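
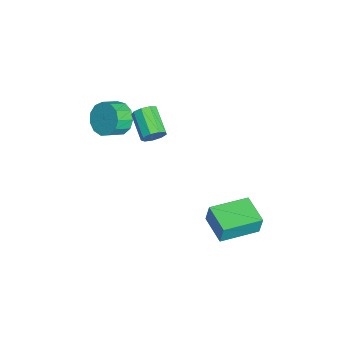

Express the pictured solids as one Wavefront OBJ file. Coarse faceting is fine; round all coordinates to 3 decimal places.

v -0.746 -0.115 1.527
v -0.55 0.139 2.081
v -1.898 -0.232 2.727
v -2.094 -0.485 2.173
v -0.75 0.444 1.84
v -2.098 0.073 2.485
v -0.948 0.488 1.451
v -2.296 0.117 2.097
v -1.051 0.25 1.099
v -2.399 -0.121 1.744
v -1.012 -0.159 0.947
v -2.36 -0.529 1.592
v -0.848 -0.547 1.066
v -2.196 -0.917 1.712
v -0.636 -0.732 1.401
v -1.984 -1.103 2.047
v -0.476 -0.629 1.795
v -1.824 -1 2.441
v -0.442 -0.285 2.064
v -1.79 -0.656 2.71
v 0.812 2.21 -3.64
v 0.905 2.362 -2.595
v 0.059 4.147 -3.855
v 0.151 4.299 -2.81
v 2.289 2.761 -3.85
v 2.381 2.913 -2.805
v 1.535 4.698 -4.065
v 1.628 4.85 -3.02
v -2.447 -1.691 1.314
v -1.66 -1.486 0.843
v -1.166 -2.203 1.355
v -1.953 -2.409 1.826
v -1.66 -1.179 1.274
v -1.166 -1.896 1.786
v -1.91 -1.034 1.718
v -1.417 -1.751 2.23
v -2.33 -1.098 2.034
v -1.837 -1.815 2.546
v -2.788 -1.35 2.121
v -2.294 -2.068 2.633
v -3.137 -1.711 1.952
v -2.644 -2.428 2.464
v -3.267 -2.065 1.58
v -2.773 -2.783 2.092
v -3.136 -2.301 1.124
v -2.643 -3.018 1.636
v -2.787 -2.343 0.729
v -2.294 -3.061 1.24
v -2.33 -2.178 0.519
v -1.836 -2.896 1.031
v -1.909 -1.859 0.561
v -1.416 -2.576 1.073
f 2 1 5
f 2 5 3
f 3 5 6
f 3 6 4
f 5 1 7
f 5 7 6
f 6 7 8
f 6 8 4
f 7 1 9
f 7 9 8
f 8 9 10
f 8 10 4
f 9 1 11
f 9 11 10
f 10 11 12
f 10 12 4
f 11 1 13
f 11 13 12
f 12 13 14
f 12 14 4
f 13 1 15
f 13 15 14
f 14 15 16
f 14 16 4
f 15 1 17
f 15 17 16
f 16 17 18
f 16 18 4
f 17 1 19
f 17 19 18
f 18 19 20
f 18 20 4
f 19 1 2
f 19 2 20
f 20 2 3
f 20 3 4
f 22 24 21
f 25 22 21
f 21 24 23
f 23 25 21
f 22 28 24
f 26 22 25
f 26 28 22
f 24 28 23
f 27 25 23
f 23 28 27
f 27 26 25
f 28 26 27
f 30 29 33
f 30 33 31
f 31 33 34
f 31 34 32
f 33 29 35
f 33 35 34
f 34 35 36
f 34 36 32
f 35 29 37
f 35 37 36
f 36 37 38
f 36 38 32
f 37 29 39
f 37 39 38
f 38 39 40
f 38 40 32
f 39 29 41
f 39 41 40
f 40 41 42
f 40 42 32
f 41 29 43
f 41 43 42
f 42 43 44
f 42 44 32
f 43 29 45
f 43 45 44
f 44 45 46
f 44 46 32
f 45 29 47
f 45 47 46
f 46 47 48
f 46 48 32
f 47 29 49
f 47 49 48
f 48 49 50
f 48 50 32
f 49 29 51
f 49 51 50
f 50 51 52
f 50 52 32
f 51 29 30
f 51 30 52
f 52 30 31
f 52 31 32



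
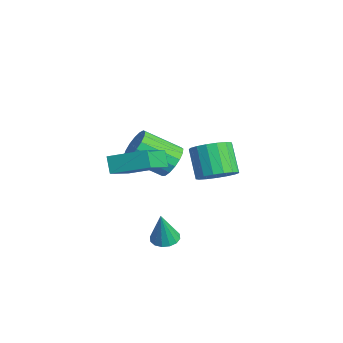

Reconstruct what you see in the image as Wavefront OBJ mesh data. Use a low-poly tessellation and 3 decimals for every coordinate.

v -3.589 -0.734 -1.941
v -2.981 -1.302 -2.42
v -3.644 -2.974 -1.279
v -4.251 -2.406 -0.799
v -2.734 -1.155 -2.061
v -3.397 -2.827 -0.92
v -2.683 -0.912 -1.675
v -3.346 -2.584 -0.534
v -2.84 -0.628 -1.35
v -3.502 -2.299 -0.208
v -3.167 -0.368 -1.16
v -3.83 -2.04 -0.018
v -3.592 -0.192 -1.148
v -4.255 -1.864 -0.007
v -4.015 -0.14 -1.319
v -4.678 -1.812 -0.177
v -4.341 -0.225 -1.631
v -5.004 -1.897 -0.49
v -4.495 -0.426 -2.015
v -5.157 -2.098 -0.874
v -4.441 -0.697 -2.382
v -5.103 -2.369 -1.24
v -4.191 -0.977 -2.647
v -4.854 -2.649 -1.506
v -3.804 -1.202 -2.751
v -4.467 -2.874 -1.61
v -3.367 -1.319 -2.669
v -4.03 -2.991 -1.528
v -0.666 -4.839 1.057
v 0.354 -3.273 1.769
v -1.886 -3.591 0.06
v -0.866 -2.025 0.771
v -0.074 -4.875 0.289
v 0.946 -3.309 1
v -1.294 -3.627 -0.709
v -0.274 -2.061 0.003
v -2.342 1.089 -2.541
v -1.547 1.102 -1.855
v -2.723 1.165 -0.493
v -3.518 1.151 -1.179
v -1.632 1.588 -1.95
v -2.808 1.651 -0.589
v -1.879 1.96 -2.181
v -3.055 2.023 -0.82
v -2.233 2.132 -2.494
v -3.409 2.195 -1.133
v -2.611 2.065 -2.818
v -3.787 2.128 -1.457
v -2.928 1.774 -3.078
v -4.104 1.837 -1.717
v -3.11 1.327 -3.215
v -4.286 1.389 -1.854
v -3.117 0.824 -3.198
v -4.293 0.887 -1.837
v -2.946 0.383 -3.03
v -4.122 0.445 -1.669
v -2.637 0.103 -2.75
v -3.813 0.166 -1.388
v -2.26 0.049 -2.422
v -3.436 0.111 -1.06
v -1.902 0.233 -2.121
v -3.078 0.296 -0.76
v -1.645 0.613 -1.916
v -2.821 0.676 -0.555
v 1.861 -2.95 -3.16
v 2.462 -2.611 -3.189
v 2.099 -3.23 -1.48
v 2.218 -2.361 -3.113
v 1.879 -2.269 -3.049
v 1.535 -2.36 -3.016
v 1.278 -2.608 -3.021
v 1.178 -2.948 -3.064
v 1.261 -3.289 -3.132
v 1.505 -3.539 -3.208
v 1.844 -3.631 -3.271
v 2.188 -3.541 -3.305
v 2.444 -3.292 -3.299
v 2.545 -2.952 -3.257
f 2 1 5
f 2 5 3
f 3 5 6
f 3 6 4
f 5 1 7
f 5 7 6
f 6 7 8
f 6 8 4
f 7 1 9
f 7 9 8
f 8 9 10
f 8 10 4
f 9 1 11
f 9 11 10
f 10 11 12
f 10 12 4
f 11 1 13
f 11 13 12
f 12 13 14
f 12 14 4
f 13 1 15
f 13 15 14
f 14 15 16
f 14 16 4
f 15 1 17
f 15 17 16
f 16 17 18
f 16 18 4
f 17 1 19
f 17 19 18
f 18 19 20
f 18 20 4
f 19 1 21
f 19 21 20
f 20 21 22
f 20 22 4
f 21 1 23
f 21 23 22
f 22 23 24
f 22 24 4
f 23 1 25
f 23 25 24
f 24 25 26
f 24 26 4
f 25 1 27
f 25 27 26
f 26 27 28
f 26 28 4
f 27 1 2
f 27 2 28
f 28 2 3
f 28 3 4
f 30 32 29
f 33 30 29
f 29 32 31
f 31 33 29
f 30 36 32
f 34 30 33
f 34 36 30
f 32 36 31
f 35 33 31
f 31 36 35
f 35 34 33
f 36 34 35
f 38 37 41
f 38 41 39
f 39 41 42
f 39 42 40
f 41 37 43
f 41 43 42
f 42 43 44
f 42 44 40
f 43 37 45
f 43 45 44
f 44 45 46
f 44 46 40
f 45 37 47
f 45 47 46
f 46 47 48
f 46 48 40
f 47 37 49
f 47 49 48
f 48 49 50
f 48 50 40
f 49 37 51
f 49 51 50
f 50 51 52
f 50 52 40
f 51 37 53
f 51 53 52
f 52 53 54
f 52 54 40
f 53 37 55
f 53 55 54
f 54 55 56
f 54 56 40
f 55 37 57
f 55 57 56
f 56 57 58
f 56 58 40
f 57 37 59
f 57 59 58
f 58 59 60
f 58 60 40
f 59 37 61
f 59 61 60
f 60 61 62
f 60 62 40
f 61 37 63
f 61 63 62
f 62 63 64
f 62 64 40
f 63 37 38
f 63 38 64
f 64 38 39
f 64 39 40
f 66 65 68
f 66 68 67
f 68 65 69
f 68 69 67
f 69 65 70
f 69 70 67
f 70 65 71
f 70 71 67
f 71 65 72
f 71 72 67
f 72 65 73
f 72 73 67
f 73 65 74
f 73 74 67
f 74 65 75
f 74 75 67
f 75 65 76
f 75 76 67
f 76 65 77
f 76 77 67
f 77 65 78
f 77 78 67
f 78 65 66
f 78 66 67



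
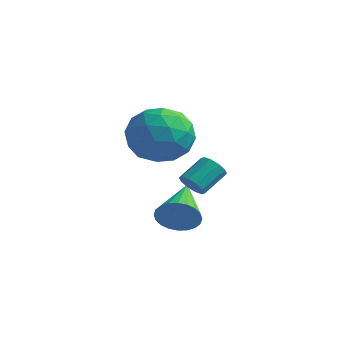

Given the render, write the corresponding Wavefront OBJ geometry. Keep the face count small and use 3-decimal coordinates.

v -3.178 4.278 0.034
v -2.296 3.567 -0.497
v -3.984 2.633 0.897
v -3.102 1.922 0.366
v -2.795 2.725 1.275
v -2.297 3.742 0.742
v -3.983 2.458 -0.342
v -3.485 3.475 -0.875
v -2.793 2.443 -0.729
v -2.059 2.607 0.271
v -4.221 3.593 0.129
v -3.487 3.757 1.129
v -2.666 4.067 -0.307
v -3.614 2.133 0.707
v -3.433 2.605 1.242
v -2.915 2.187 0.93
v -2.667 4.169 0.421
v -2.148 3.752 0.109
v -2.442 3.257 1.151
v -4.132 2.448 0.291
v -3.613 2.031 -0.021
v -3.365 4.013 -0.53
v -2.847 3.595 -0.842
v -3.838 2.943 -0.751
v -2.44 2.988 -0.756
v -2.914 2.021 -0.249
v -3.431 2.336 -0.665
v -3.139 2.934 -0.978
v -2.008 3.085 -0.168
v -2.482 2.118 0.339
v -2.302 2.59 0.874
v -2.009 3.188 0.56
v -2.301 2.424 -0.305
v -3.798 4.082 0.061
v -4.272 3.115 0.568
v -4.271 3.012 -0.16
v -3.978 3.61 -0.474
v -3.366 4.179 0.649
v -3.84 3.212 1.156
v -3.141 3.266 1.378
v -2.849 3.864 1.065
v -3.979 3.776 0.705
v 0.453 0.505 -0.401
v 0.839 0.269 -0.166
v 0.993 1.138 0.456
v 0.607 1.375 0.221
v 0.957 0.425 -0.413
v 1.11 1.294 0.209
v 0.882 0.612 -0.656
v 1.036 1.481 -0.033
v 0.643 0.758 -0.801
v 0.797 1.627 -0.179
v 0.332 0.808 -0.794
v 0.486 1.677 -0.171
v 0.067 0.742 -0.636
v 0.221 1.611 -0.014
v -0.05 0.586 -0.389
v 0.103 1.455 0.233
v 0.024 0.399 -0.147
v 0.178 1.268 0.476
v 0.263 0.253 -0.001
v 0.417 1.122 0.621
v 0.574 0.203 -0.009
v 0.728 1.072 0.614
v -0.012 0.393 -1.839
v 0.394 0.358 -1.198
v -0.948 1.927 -1.161
v 0.564 0.535 -1.364
v 0.646 0.691 -1.603
v 0.628 0.801 -1.878
v 0.512 0.849 -2.146
v 0.317 0.828 -2.368
v 0.071 0.741 -2.51
v -0.187 0.601 -2.549
v -0.419 0.429 -2.48
v -0.588 0.252 -2.314
v -0.671 0.096 -2.075
v -0.652 -0.014 -1.8
v -0.537 -0.063 -1.532
v -0.341 -0.042 -1.31
v -0.096 0.046 -1.168
v 0.163 0.186 -1.129
f 1 38 17
f 38 12 41
f 17 41 6
f 38 41 17
f 1 17 13
f 17 6 18
f 13 18 2
f 17 18 13
f 1 13 22
f 13 2 23
f 22 23 8
f 13 23 22
f 1 22 34
f 22 8 37
f 34 37 11
f 22 37 34
f 1 34 38
f 34 11 42
f 38 42 12
f 34 42 38
f 2 18 29
f 18 6 32
f 29 32 10
f 18 32 29
f 6 41 19
f 41 12 40
f 19 40 5
f 41 40 19
f 12 42 39
f 42 11 35
f 39 35 3
f 42 35 39
f 11 37 36
f 37 8 24
f 36 24 7
f 37 24 36
f 8 23 28
f 23 2 25
f 28 25 9
f 23 25 28
f 4 30 16
f 30 10 31
f 16 31 5
f 30 31 16
f 4 16 14
f 16 5 15
f 14 15 3
f 16 15 14
f 4 14 21
f 14 3 20
f 21 20 7
f 14 20 21
f 4 21 26
f 21 7 27
f 26 27 9
f 21 27 26
f 4 26 30
f 26 9 33
f 30 33 10
f 26 33 30
f 5 31 19
f 31 10 32
f 19 32 6
f 31 32 19
f 3 15 39
f 15 5 40
f 39 40 12
f 15 40 39
f 7 20 36
f 20 3 35
f 36 35 11
f 20 35 36
f 9 27 28
f 27 7 24
f 28 24 8
f 27 24 28
f 10 33 29
f 33 9 25
f 29 25 2
f 33 25 29
f 44 43 47
f 44 47 45
f 45 47 48
f 45 48 46
f 47 43 49
f 47 49 48
f 48 49 50
f 48 50 46
f 49 43 51
f 49 51 50
f 50 51 52
f 50 52 46
f 51 43 53
f 51 53 52
f 52 53 54
f 52 54 46
f 53 43 55
f 53 55 54
f 54 55 56
f 54 56 46
f 55 43 57
f 55 57 56
f 56 57 58
f 56 58 46
f 57 43 59
f 57 59 58
f 58 59 60
f 58 60 46
f 59 43 61
f 59 61 60
f 60 61 62
f 60 62 46
f 61 43 63
f 61 63 62
f 62 63 64
f 62 64 46
f 63 43 44
f 63 44 64
f 64 44 45
f 64 45 46
f 66 65 68
f 66 68 67
f 68 65 69
f 68 69 67
f 69 65 70
f 69 70 67
f 70 65 71
f 70 71 67
f 71 65 72
f 71 72 67
f 72 65 73
f 72 73 67
f 73 65 74
f 73 74 67
f 74 65 75
f 74 75 67
f 75 65 76
f 75 76 67
f 76 65 77
f 76 77 67
f 77 65 78
f 77 78 67
f 78 65 79
f 78 79 67
f 79 65 80
f 79 80 67
f 80 65 81
f 80 81 67
f 81 65 82
f 81 82 67
f 82 65 66
f 82 66 67



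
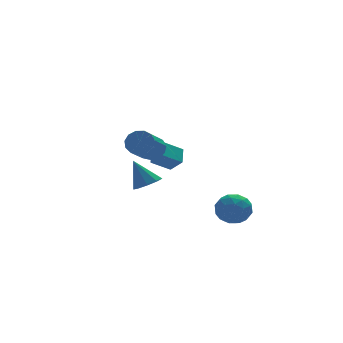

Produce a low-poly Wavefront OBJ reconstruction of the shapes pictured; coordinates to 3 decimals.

v -3.153 0.827 0.282
v -2.522 0.735 0.828
v -3.675 -0.798 1.904
v -4.307 -0.707 1.358
v -2.804 1.071 1.005
v -3.957 -0.462 2.082
v -3.197 1.33 0.953
v -4.35 -0.203 2.029
v -3.576 1.429 0.687
v -4.729 -0.104 1.764
v -3.821 1.337 0.293
v -4.974 -0.197 1.369
v -3.854 1.082 -0.105
v -5.007 -0.451 0.972
v -3.665 0.747 -0.38
v -4.818 -0.787 0.697
v -3.313 0.437 -0.445
v -4.466 -1.097 0.632
v -2.911 0.25 -0.279
v -4.064 -1.283 0.797
v -2.585 0.247 0.065
v -3.739 -1.286 1.141
v -2.44 0.428 0.477
v -3.594 -1.106 1.554
v -3.024 1.348 -1
v -2.664 2.24 -0.388
v -1.88 1.352 -1.678
v -1.52 2.244 -1.066
v -2.58 0.656 -0.254
v -2.22 1.548 0.358
v -1.436 0.66 -0.932
v -1.076 1.552 -0.32
v -2.441 3.631 -3.535
v -1.696 3.325 -3.112
v -3.079 4.309 -1.925
v -1.601 3.905 -3.318
v -1.899 4.356 -3.626
v -2.451 4.469 -3.891
v -2.998 4.189 -3.99
v -3.285 3.649 -3.876
v -3.177 3.1 -3.603
v -2.725 2.8 -3.298
v -2.14 2.889 -3.104
v 0.443 -2.744 -2.632
v 0.915 -3.469 -3.266
v -1.035 -3.651 -2.694
v -0.563 -4.376 -3.328
v -0.269 -4.291 -2.3
v 0.644 -3.73 -2.262
v -0.764 -3.39 -3.698
v 0.149 -2.829 -3.66
v 0.168 -3.868 -3.925
v 0.475 -4.425 -3.061
v -0.595 -2.695 -2.899
v -0.288 -3.252 -2.035
v 0.809 -3.027 -2.944
v -0.929 -4.093 -3.016
v -0.756 -4.043 -2.412
v -0.479 -4.469 -2.785
v 0.65 -3.18 -2.353
v 0.927 -3.606 -2.726
v 0.231 -4.09 -2.158
v -1.047 -3.514 -3.234
v -0.77 -3.94 -3.607
v 0.359 -2.651 -3.175
v 0.636 -3.077 -3.548
v -0.351 -3.03 -3.802
v 0.647 -3.687 -3.704
v -0.221 -4.221 -3.74
v -0.34 -3.641 -3.958
v 0.197 -3.311 -3.935
v 0.827 -4.015 -3.196
v -0.042 -4.548 -3.232
v 0.131 -4.498 -2.628
v 0.668 -4.168 -2.606
v 0.388 -4.249 -3.583
v -0.078 -2.572 -2.728
v -0.947 -3.105 -2.764
v -0.788 -2.952 -3.354
v -0.251 -2.622 -3.332
v 0.101 -2.899 -2.22
v -0.767 -3.433 -2.256
v -0.317 -3.809 -2.025
v 0.22 -3.479 -2.002
v -0.508 -2.871 -2.377
f 2 1 5
f 2 5 3
f 3 5 6
f 3 6 4
f 5 1 7
f 5 7 6
f 6 7 8
f 6 8 4
f 7 1 9
f 7 9 8
f 8 9 10
f 8 10 4
f 9 1 11
f 9 11 10
f 10 11 12
f 10 12 4
f 11 1 13
f 11 13 12
f 12 13 14
f 12 14 4
f 13 1 15
f 13 15 14
f 14 15 16
f 14 16 4
f 15 1 17
f 15 17 16
f 16 17 18
f 16 18 4
f 17 1 19
f 17 19 18
f 18 19 20
f 18 20 4
f 19 1 21
f 19 21 20
f 20 21 22
f 20 22 4
f 21 1 23
f 21 23 22
f 22 23 24
f 22 24 4
f 23 1 2
f 23 2 24
f 24 2 3
f 24 3 4
f 26 28 25
f 29 26 25
f 25 28 27
f 27 29 25
f 26 32 28
f 30 26 29
f 30 32 26
f 28 32 27
f 31 29 27
f 27 32 31
f 31 30 29
f 32 30 31
f 34 33 36
f 34 36 35
f 36 33 37
f 36 37 35
f 37 33 38
f 37 38 35
f 38 33 39
f 38 39 35
f 39 33 40
f 39 40 35
f 40 33 41
f 40 41 35
f 41 33 42
f 41 42 35
f 42 33 43
f 42 43 35
f 43 33 34
f 43 34 35
f 44 81 60
f 81 55 84
f 60 84 49
f 81 84 60
f 44 60 56
f 60 49 61
f 56 61 45
f 60 61 56
f 44 56 65
f 56 45 66
f 65 66 51
f 56 66 65
f 44 65 77
f 65 51 80
f 77 80 54
f 65 80 77
f 44 77 81
f 77 54 85
f 81 85 55
f 77 85 81
f 45 61 72
f 61 49 75
f 72 75 53
f 61 75 72
f 49 84 62
f 84 55 83
f 62 83 48
f 84 83 62
f 55 85 82
f 85 54 78
f 82 78 46
f 85 78 82
f 54 80 79
f 80 51 67
f 79 67 50
f 80 67 79
f 51 66 71
f 66 45 68
f 71 68 52
f 66 68 71
f 47 73 59
f 73 53 74
f 59 74 48
f 73 74 59
f 47 59 57
f 59 48 58
f 57 58 46
f 59 58 57
f 47 57 64
f 57 46 63
f 64 63 50
f 57 63 64
f 47 64 69
f 64 50 70
f 69 70 52
f 64 70 69
f 47 69 73
f 69 52 76
f 73 76 53
f 69 76 73
f 48 74 62
f 74 53 75
f 62 75 49
f 74 75 62
f 46 58 82
f 58 48 83
f 82 83 55
f 58 83 82
f 50 63 79
f 63 46 78
f 79 78 54
f 63 78 79
f 52 70 71
f 70 50 67
f 71 67 51
f 70 67 71
f 53 76 72
f 76 52 68
f 72 68 45
f 76 68 72



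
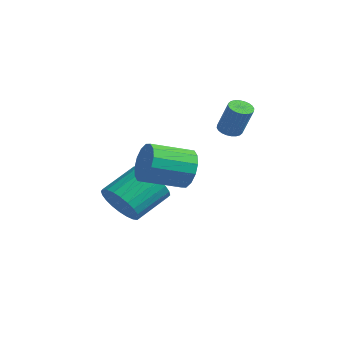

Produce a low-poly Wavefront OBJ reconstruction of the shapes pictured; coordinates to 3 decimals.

v -0.786 -3.068 -4.316
v -0.467 -3.573 -3.452
v -0.536 -2.057 -2.541
v -0.854 -1.552 -3.404
v -0.109 -3.459 -3.615
v -0.177 -1.943 -2.703
v 0.146 -3.285 -3.884
v 0.078 -1.77 -2.973
v 0.26 -3.079 -4.219
v 0.191 -1.563 -3.308
v 0.214 -2.87 -4.569
v 0.145 -1.355 -3.658
v 0.016 -2.692 -4.88
v -0.053 -1.176 -3.969
v -0.304 -2.571 -5.106
v -0.373 -1.055 -4.194
v -0.697 -2.526 -5.211
v -0.766 -1.01 -4.299
v -1.104 -2.563 -5.179
v -1.173 -1.047 -4.268
v -1.463 -2.677 -5.017
v -1.531 -1.161 -4.105
v -1.718 -2.85 -4.747
v -1.786 -1.335 -3.836
v -1.831 -3.057 -4.412
v -1.9 -1.541 -3.501
v -1.785 -3.265 -4.062
v -1.854 -1.75 -3.151
v -1.587 -3.444 -3.751
v -1.656 -1.928 -2.84
v -1.267 -3.565 -3.526
v -1.336 -2.049 -2.614
v -0.874 -3.61 -3.421
v -0.943 -2.094 -2.509
v 1.435 0.627 -0.317
v 1.906 0.602 -0.557
v 2.597 0.648 0.797
v 2.125 0.673 1.037
v 1.876 0.807 -0.548
v 2.567 0.852 0.805
v 1.779 0.984 -0.504
v 2.47 1.029 0.849
v 1.629 1.107 -0.432
v 2.32 1.152 0.921
v 1.45 1.156 -0.342
v 2.14 1.202 1.011
v 1.268 1.126 -0.248
v 1.959 1.171 1.105
v 1.112 1.019 -0.165
v 1.802 1.065 1.188
v 1.004 0.853 -0.105
v 1.695 0.898 1.249
v 0.963 0.652 -0.077
v 1.654 0.698 1.277
v 0.993 0.448 -0.085
v 1.684 0.493 1.268
v 1.09 0.271 -0.129
v 1.781 0.316 1.224
v 1.24 0.148 -0.201
v 1.931 0.193 1.152
v 1.42 0.098 -0.291
v 2.11 0.144 1.062
v 1.601 0.129 -0.385
v 2.292 0.174 0.968
v 1.758 0.235 -0.468
v 2.448 0.281 0.885
v 1.865 0.402 -0.529
v 2.556 0.447 0.825
v 3.298 -2.623 -1.254
v 3.767 -2.518 -0.446
v 3.25 -4.133 0.063
v 2.782 -4.237 -0.746
v 3.32 -2.347 -0.356
v 2.804 -3.961 0.153
v 2.868 -2.249 -0.507
v 2.351 -3.864 0.002
v 2.531 -2.252 -0.858
v 2.014 -3.867 -0.349
v 2.4 -2.354 -1.315
v 1.883 -3.969 -0.806
v 2.509 -2.528 -1.756
v 1.992 -4.143 -1.247
v 2.83 -2.727 -2.063
v 2.313 -4.342 -1.554
v 3.276 -2.899 -2.153
v 2.76 -4.513 -1.644
v 3.729 -2.996 -2.002
v 3.212 -4.611 -1.493
v 4.066 -2.993 -1.651
v 3.549 -4.608 -1.142
v 4.197 -2.891 -1.194
v 3.68 -4.506 -0.685
v 4.088 -2.717 -0.753
v 3.571 -4.332 -0.244
f 2 1 5
f 2 5 3
f 3 5 6
f 3 6 4
f 5 1 7
f 5 7 6
f 6 7 8
f 6 8 4
f 7 1 9
f 7 9 8
f 8 9 10
f 8 10 4
f 9 1 11
f 9 11 10
f 10 11 12
f 10 12 4
f 11 1 13
f 11 13 12
f 12 13 14
f 12 14 4
f 13 1 15
f 13 15 14
f 14 15 16
f 14 16 4
f 15 1 17
f 15 17 16
f 16 17 18
f 16 18 4
f 17 1 19
f 17 19 18
f 18 19 20
f 18 20 4
f 19 1 21
f 19 21 20
f 20 21 22
f 20 22 4
f 21 1 23
f 21 23 22
f 22 23 24
f 22 24 4
f 23 1 25
f 23 25 24
f 24 25 26
f 24 26 4
f 25 1 27
f 25 27 26
f 26 27 28
f 26 28 4
f 27 1 29
f 27 29 28
f 28 29 30
f 28 30 4
f 29 1 31
f 29 31 30
f 30 31 32
f 30 32 4
f 31 1 33
f 31 33 32
f 32 33 34
f 32 34 4
f 33 1 2
f 33 2 34
f 34 2 3
f 34 3 4
f 36 35 39
f 36 39 37
f 37 39 40
f 37 40 38
f 39 35 41
f 39 41 40
f 40 41 42
f 40 42 38
f 41 35 43
f 41 43 42
f 42 43 44
f 42 44 38
f 43 35 45
f 43 45 44
f 44 45 46
f 44 46 38
f 45 35 47
f 45 47 46
f 46 47 48
f 46 48 38
f 47 35 49
f 47 49 48
f 48 49 50
f 48 50 38
f 49 35 51
f 49 51 50
f 50 51 52
f 50 52 38
f 51 35 53
f 51 53 52
f 52 53 54
f 52 54 38
f 53 35 55
f 53 55 54
f 54 55 56
f 54 56 38
f 55 35 57
f 55 57 56
f 56 57 58
f 56 58 38
f 57 35 59
f 57 59 58
f 58 59 60
f 58 60 38
f 59 35 61
f 59 61 60
f 60 61 62
f 60 62 38
f 61 35 63
f 61 63 62
f 62 63 64
f 62 64 38
f 63 35 65
f 63 65 64
f 64 65 66
f 64 66 38
f 65 35 67
f 65 67 66
f 66 67 68
f 66 68 38
f 67 35 36
f 67 36 68
f 68 36 37
f 68 37 38
f 70 69 73
f 70 73 71
f 71 73 74
f 71 74 72
f 73 69 75
f 73 75 74
f 74 75 76
f 74 76 72
f 75 69 77
f 75 77 76
f 76 77 78
f 76 78 72
f 77 69 79
f 77 79 78
f 78 79 80
f 78 80 72
f 79 69 81
f 79 81 80
f 80 81 82
f 80 82 72
f 81 69 83
f 81 83 82
f 82 83 84
f 82 84 72
f 83 69 85
f 83 85 84
f 84 85 86
f 84 86 72
f 85 69 87
f 85 87 86
f 86 87 88
f 86 88 72
f 87 69 89
f 87 89 88
f 88 89 90
f 88 90 72
f 89 69 91
f 89 91 90
f 90 91 92
f 90 92 72
f 91 69 93
f 91 93 92
f 92 93 94
f 92 94 72
f 93 69 70
f 93 70 94
f 94 70 71
f 94 71 72



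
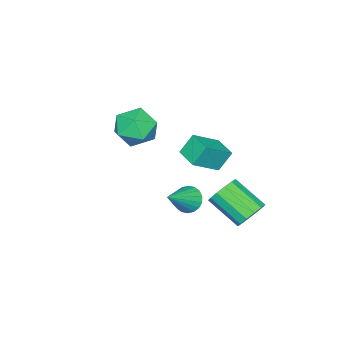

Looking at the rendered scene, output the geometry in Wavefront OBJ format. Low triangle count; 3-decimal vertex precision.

v 1.73 3.102 0.681
v 1.22 3.447 1.617
v 2.257 4.132 0.589
v 1.747 4.476 1.525
v 2.933 2.564 1.535
v 2.423 2.908 2.471
v 3.46 3.593 1.443
v 2.95 3.938 2.379
v 1.367 1.975 -2.838
v 1.694 2.51 -3.233
v 2.833 1.845 -1.802
v 1.54 2.678 -2.995
v 1.353 2.707 -2.726
v 1.168 2.591 -2.479
v 1.022 2.353 -2.304
v 0.945 2.04 -2.234
v 0.952 1.715 -2.284
v 1.041 1.441 -2.444
v 1.194 1.273 -2.682
v 1.382 1.244 -2.951
v 1.567 1.36 -3.198
v 1.712 1.598 -3.373
v 1.789 1.91 -3.443
v 1.783 2.236 -3.393
v 0.214 -0.464 0.674
v 1.223 -0.534 0.091
v -0.123 -2.286 0.309
v 0.886 -2.356 -0.274
v 0.89 -2.215 0.885
v 1.098 -1.089 1.11
v 0.002 -1.731 -0.71
v 0.21 -0.605 -0.485
v 1.092 -1.317 -0.764
v 1.641 -1.616 0.221
v -0.541 -1.204 0.179
v 0.008 -1.503 1.164
v 0.208 4.593 -3.535
v 0.878 4.294 -3.965
v 0.822 2.687 -2.934
v 0.152 2.987 -2.505
v 1.054 4.53 -3.588
v 0.998 2.924 -2.557
v 0.962 4.787 -3.193
v 0.906 3.18 -2.163
v 0.63 4.981 -2.908
v 0.574 3.374 -1.877
v 0.165 5.053 -2.822
v 0.109 3.446 -1.791
v -0.287 4.979 -2.962
v -0.343 3.372 -1.931
v -0.582 4.782 -3.284
v -0.638 3.175 -2.253
v -0.626 4.526 -3.686
v -0.682 2.919 -2.656
v -0.405 4.291 -4.041
v -0.461 2.684 -3.01
v 0.011 4.152 -4.234
v -0.046 2.545 -3.204
v 0.489 4.153 -4.206
v 0.433 2.546 -3.175
f 2 4 1
f 5 2 1
f 1 4 3
f 3 5 1
f 2 8 4
f 6 2 5
f 6 8 2
f 4 8 3
f 7 5 3
f 3 8 7
f 7 6 5
f 8 6 7
f 10 9 12
f 10 12 11
f 12 9 13
f 12 13 11
f 13 9 14
f 13 14 11
f 14 9 15
f 14 15 11
f 15 9 16
f 15 16 11
f 16 9 17
f 16 17 11
f 17 9 18
f 17 18 11
f 18 9 19
f 18 19 11
f 19 9 20
f 19 20 11
f 20 9 21
f 20 21 11
f 21 9 22
f 21 22 11
f 22 9 23
f 22 23 11
f 23 9 24
f 23 24 11
f 24 9 10
f 24 10 11
f 25 36 30
f 25 30 26
f 25 26 32
f 25 32 35
f 25 35 36
f 26 30 34
f 30 36 29
f 36 35 27
f 35 32 31
f 32 26 33
f 28 34 29
f 28 29 27
f 28 27 31
f 28 31 33
f 28 33 34
f 29 34 30
f 27 29 36
f 31 27 35
f 33 31 32
f 34 33 26
f 38 37 41
f 38 41 39
f 39 41 42
f 39 42 40
f 41 37 43
f 41 43 42
f 42 43 44
f 42 44 40
f 43 37 45
f 43 45 44
f 44 45 46
f 44 46 40
f 45 37 47
f 45 47 46
f 46 47 48
f 46 48 40
f 47 37 49
f 47 49 48
f 48 49 50
f 48 50 40
f 49 37 51
f 49 51 50
f 50 51 52
f 50 52 40
f 51 37 53
f 51 53 52
f 52 53 54
f 52 54 40
f 53 37 55
f 53 55 54
f 54 55 56
f 54 56 40
f 55 37 57
f 55 57 56
f 56 57 58
f 56 58 40
f 57 37 59
f 57 59 58
f 58 59 60
f 58 60 40
f 59 37 38
f 59 38 60
f 60 38 39
f 60 39 40



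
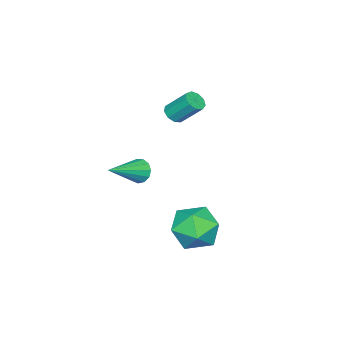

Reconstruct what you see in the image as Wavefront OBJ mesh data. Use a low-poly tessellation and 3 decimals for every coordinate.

v 0.699 0.112 1.136
v 1.084 0.38 0.937
v 0.946 1.296 1.905
v 0.561 1.028 2.104
v 0.782 0.483 0.796
v 0.644 1.399 1.764
v 0.441 0.412 0.815
v 0.303 1.329 1.783
v 0.221 0.201 0.983
v 0.083 1.117 1.951
v 0.224 -0.052 1.224
v 0.086 0.864 2.191
v 0.45 -0.228 1.423
v 0.312 0.688 2.391
v 0.792 -0.246 1.488
v 0.654 0.671 2.456
v 1.091 -0.096 1.388
v 0.953 0.821 2.356
v 1.206 0.151 1.171
v 1.068 1.068 2.139
v 1.833 -0.814 -1.928
v 2.103 -0.389 -2.273
v 3.487 -1.186 -1.092
v 1.995 -0.229 -1.988
v 1.836 -0.255 -1.685
v 1.676 -0.458 -1.458
v 1.566 -0.774 -1.381
v 1.54 -1.103 -1.477
v 1.608 -1.34 -1.717
v 1.747 -1.411 -2.023
v 1.913 -1.291 -2.299
v 2.054 -1.021 -2.457
v 2.125 -0.685 -2.448
v 2.455 3.26 -3.295
v 3.452 3.629 -3.694
v 3.308 1.871 -2.446
v 4.305 2.24 -2.845
v 3.75 2.843 -2.06
v 3.223 3.702 -2.584
v 3.537 1.798 -3.556
v 3.01 2.657 -4.08
v 4.121 2.725 -3.855
v 4.252 3.371 -2.93
v 2.508 2.129 -3.21
v 2.639 2.775 -2.285
f 2 1 5
f 2 5 3
f 3 5 6
f 3 6 4
f 5 1 7
f 5 7 6
f 6 7 8
f 6 8 4
f 7 1 9
f 7 9 8
f 8 9 10
f 8 10 4
f 9 1 11
f 9 11 10
f 10 11 12
f 10 12 4
f 11 1 13
f 11 13 12
f 12 13 14
f 12 14 4
f 13 1 15
f 13 15 14
f 14 15 16
f 14 16 4
f 15 1 17
f 15 17 16
f 16 17 18
f 16 18 4
f 17 1 19
f 17 19 18
f 18 19 20
f 18 20 4
f 19 1 2
f 19 2 20
f 20 2 3
f 20 3 4
f 22 21 24
f 22 24 23
f 24 21 25
f 24 25 23
f 25 21 26
f 25 26 23
f 26 21 27
f 26 27 23
f 27 21 28
f 27 28 23
f 28 21 29
f 28 29 23
f 29 21 30
f 29 30 23
f 30 21 31
f 30 31 23
f 31 21 32
f 31 32 23
f 32 21 33
f 32 33 23
f 33 21 22
f 33 22 23
f 34 45 39
f 34 39 35
f 34 35 41
f 34 41 44
f 34 44 45
f 35 39 43
f 39 45 38
f 45 44 36
f 44 41 40
f 41 35 42
f 37 43 38
f 37 38 36
f 37 36 40
f 37 40 42
f 37 42 43
f 38 43 39
f 36 38 45
f 40 36 44
f 42 40 41
f 43 42 35



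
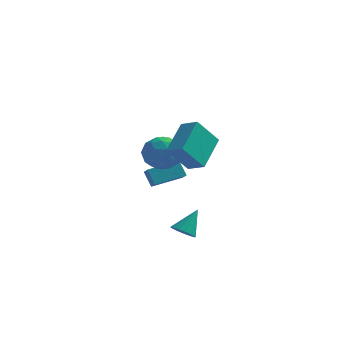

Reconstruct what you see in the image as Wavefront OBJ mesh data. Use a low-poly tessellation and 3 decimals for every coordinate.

v 0.628 -0.903 0.675
v 1.632 -1.21 1.047
v 0.108 -2.63 0.653
v 1.112 -2.937 1.025
v 0.417 -2.377 1.693
v 0.739 -1.309 1.707
v 1.001 -2.531 -0.007
v 1.323 -1.463 0.007
v 1.863 -2.216 0.626
v 1.502 -2.121 1.677
v 0.238 -1.719 0.023
v -0.123 -1.624 1.074
v 1.176 -0.905 0.863
v 0.564 -2.935 0.837
v 0.156 -2.605 1.229
v 0.746 -2.786 1.448
v 0.651 -0.963 1.25
v 1.241 -1.144 1.469
v 0.527 -1.829 1.849
v 0.499 -2.696 0.231
v 1.089 -2.877 0.45
v 0.994 -1.054 0.252
v 1.584 -1.235 0.471
v 1.213 -2.011 -0.149
v 1.902 -1.677 0.835
v 1.596 -2.692 0.822
v 1.531 -2.453 0.215
v 1.72 -1.826 0.223
v 1.69 -1.621 1.452
v 1.384 -2.636 1.439
v 0.976 -2.307 1.831
v 1.165 -1.679 1.839
v 1.825 -2.212 1.204
v 0.356 -1.204 0.261
v 0.05 -2.219 0.248
v 0.575 -2.161 -0.139
v 0.764 -1.533 -0.131
v 0.144 -1.148 0.878
v -0.162 -2.163 0.865
v 0.02 -2.014 1.477
v 0.209 -1.387 1.485
v -0.085 -1.628 0.496
v -0.568 1.536 -3.002
v -1.07 1.881 -2.134
v -0.961 2.183 -3.487
v -1.464 2.528 -2.62
v 0.824 2.652 -2.64
v 0.321 2.997 -1.773
v 0.43 3.299 -3.126
v -0.072 3.644 -2.258
v 1.743 -4.276 2.044
v 1.979 -2.449 3.152
v 2.633 -3.537 0.638
v 2.868 -1.711 1.747
v 2.652 -4.629 2.433
v 2.887 -2.803 3.542
v 3.541 -3.891 1.028
v 3.777 -2.064 2.136
v 1.986 -2.157 -4.431
v 2.501 -2.624 -4.289
v 2.494 -1.223 -3.209
v 2.644 -2.411 -4.511
v 2.636 -2.139 -4.715
v 2.479 -1.872 -4.854
v 2.209 -1.67 -4.896
v 1.888 -1.579 -4.832
v 1.589 -1.621 -4.676
v 1.381 -1.786 -4.463
v 1.312 -2.036 -4.243
v 1.397 -2.313 -4.067
v 1.617 -2.555 -3.973
v 1.921 -2.706 -3.985
v 2.24 -2.73 -4.099
f 1 38 17
f 38 12 41
f 17 41 6
f 38 41 17
f 1 17 13
f 17 6 18
f 13 18 2
f 17 18 13
f 1 13 22
f 13 2 23
f 22 23 8
f 13 23 22
f 1 22 34
f 22 8 37
f 34 37 11
f 22 37 34
f 1 34 38
f 34 11 42
f 38 42 12
f 34 42 38
f 2 18 29
f 18 6 32
f 29 32 10
f 18 32 29
f 6 41 19
f 41 12 40
f 19 40 5
f 41 40 19
f 12 42 39
f 42 11 35
f 39 35 3
f 42 35 39
f 11 37 36
f 37 8 24
f 36 24 7
f 37 24 36
f 8 23 28
f 23 2 25
f 28 25 9
f 23 25 28
f 4 30 16
f 30 10 31
f 16 31 5
f 30 31 16
f 4 16 14
f 16 5 15
f 14 15 3
f 16 15 14
f 4 14 21
f 14 3 20
f 21 20 7
f 14 20 21
f 4 21 26
f 21 7 27
f 26 27 9
f 21 27 26
f 4 26 30
f 26 9 33
f 30 33 10
f 26 33 30
f 5 31 19
f 31 10 32
f 19 32 6
f 31 32 19
f 3 15 39
f 15 5 40
f 39 40 12
f 15 40 39
f 7 20 36
f 20 3 35
f 36 35 11
f 20 35 36
f 9 27 28
f 27 7 24
f 28 24 8
f 27 24 28
f 10 33 29
f 33 9 25
f 29 25 2
f 33 25 29
f 44 46 43
f 47 44 43
f 43 46 45
f 45 47 43
f 44 50 46
f 48 44 47
f 48 50 44
f 46 50 45
f 49 47 45
f 45 50 49
f 49 48 47
f 50 48 49
f 52 54 51
f 55 52 51
f 51 54 53
f 53 55 51
f 52 58 54
f 56 52 55
f 56 58 52
f 54 58 53
f 57 55 53
f 53 58 57
f 57 56 55
f 58 56 57
f 60 59 62
f 60 62 61
f 62 59 63
f 62 63 61
f 63 59 64
f 63 64 61
f 64 59 65
f 64 65 61
f 65 59 66
f 65 66 61
f 66 59 67
f 66 67 61
f 67 59 68
f 67 68 61
f 68 59 69
f 68 69 61
f 69 59 70
f 69 70 61
f 70 59 71
f 70 71 61
f 71 59 72
f 71 72 61
f 72 59 73
f 72 73 61
f 73 59 60
f 73 60 61



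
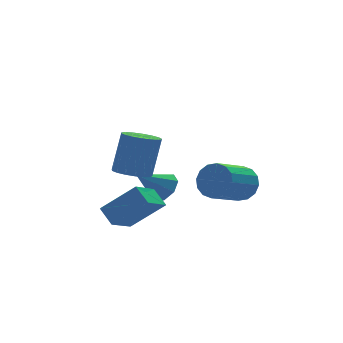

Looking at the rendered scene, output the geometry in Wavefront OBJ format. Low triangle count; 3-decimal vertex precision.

v -3.65 -2.882 1.461
v -2.981 -2.387 1.176
v -2.401 -2.043 3.133
v -3.07 -2.538 3.419
v -3.297 -2.112 1.222
v -2.717 -1.768 3.179
v -3.694 -2.014 1.322
v -3.114 -1.67 3.279
v -4.081 -2.115 1.454
v -3.501 -1.771 3.412
v -4.369 -2.391 1.588
v -3.79 -2.047 3.545
v -4.493 -2.78 1.693
v -3.913 -2.436 3.65
v -4.423 -3.192 1.745
v -3.843 -2.848 3.702
v -4.176 -3.533 1.732
v -3.597 -3.189 3.689
v -3.809 -3.725 1.657
v -3.229 -3.381 3.614
v -3.405 -3.724 1.537
v -2.825 -3.38 3.494
v -3.057 -3.53 1.4
v -2.478 -3.186 3.357
v -2.845 -3.187 1.277
v -2.266 -2.843 3.234
v -2.818 -2.775 1.196
v -2.238 -2.431 3.153
v -0.577 1.198 -1.783
v -0.028 1.369 -1.103
v -1.963 1.102 -0.637
v -0.291 1.936 -1.374
v -0.722 2.07 -1.884
v -1.068 1.694 -2.335
v -1.127 1.028 -2.462
v -0.863 0.461 -2.191
v -0.432 0.326 -1.681
v -0.086 0.702 -1.23
v 2.311 -0.861 -1.107
v 2.885 -1.411 -0.517
v 1.223 -2.249 0.318
v 0.649 -1.699 -0.273
v 2.799 -0.979 -0.254
v 1.137 -1.817 0.58
v 2.583 -0.516 -0.22
v 0.921 -1.354 0.615
v 2.293 -0.145 -0.424
v 0.631 -0.983 0.411
v 2.009 0.034 -0.81
v 0.347 -0.804 0.024
v 1.805 -0.027 -1.277
v 0.143 -0.865 -0.442
v 1.737 -0.311 -1.698
v 0.075 -1.149 -0.863
v 1.823 -0.743 -1.96
v 0.161 -1.581 -1.126
v 2.039 -1.206 -1.995
v 0.377 -2.044 -1.16
v 2.329 -1.577 -1.791
v 0.667 -2.415 -0.956
v 2.613 -1.756 -1.404
v 0.951 -2.594 -0.57
v 2.817 -1.695 -0.938
v 1.155 -2.533 -0.103
v -4.23 -1.904 -1.993
v -4.459 -1.064 -1.354
v -3.023 -0.972 -2.787
v -3.251 -0.132 -2.148
v -2.809 -2.568 -0.612
v -3.037 -1.728 0.027
v -1.601 -1.636 -1.406
v -1.83 -0.796 -0.767
f 2 1 5
f 2 5 3
f 3 5 6
f 3 6 4
f 5 1 7
f 5 7 6
f 6 7 8
f 6 8 4
f 7 1 9
f 7 9 8
f 8 9 10
f 8 10 4
f 9 1 11
f 9 11 10
f 10 11 12
f 10 12 4
f 11 1 13
f 11 13 12
f 12 13 14
f 12 14 4
f 13 1 15
f 13 15 14
f 14 15 16
f 14 16 4
f 15 1 17
f 15 17 16
f 16 17 18
f 16 18 4
f 17 1 19
f 17 19 18
f 18 19 20
f 18 20 4
f 19 1 21
f 19 21 20
f 20 21 22
f 20 22 4
f 21 1 23
f 21 23 22
f 22 23 24
f 22 24 4
f 23 1 25
f 23 25 24
f 24 25 26
f 24 26 4
f 25 1 27
f 25 27 26
f 26 27 28
f 26 28 4
f 27 1 2
f 27 2 28
f 28 2 3
f 28 3 4
f 30 29 32
f 30 32 31
f 32 29 33
f 32 33 31
f 33 29 34
f 33 34 31
f 34 29 35
f 34 35 31
f 35 29 36
f 35 36 31
f 36 29 37
f 36 37 31
f 37 29 38
f 37 38 31
f 38 29 30
f 38 30 31
f 40 39 43
f 40 43 41
f 41 43 44
f 41 44 42
f 43 39 45
f 43 45 44
f 44 45 46
f 44 46 42
f 45 39 47
f 45 47 46
f 46 47 48
f 46 48 42
f 47 39 49
f 47 49 48
f 48 49 50
f 48 50 42
f 49 39 51
f 49 51 50
f 50 51 52
f 50 52 42
f 51 39 53
f 51 53 52
f 52 53 54
f 52 54 42
f 53 39 55
f 53 55 54
f 54 55 56
f 54 56 42
f 55 39 57
f 55 57 56
f 56 57 58
f 56 58 42
f 57 39 59
f 57 59 58
f 58 59 60
f 58 60 42
f 59 39 61
f 59 61 60
f 60 61 62
f 60 62 42
f 61 39 63
f 61 63 62
f 62 63 64
f 62 64 42
f 63 39 40
f 63 40 64
f 64 40 41
f 64 41 42
f 66 68 65
f 69 66 65
f 65 68 67
f 67 69 65
f 66 72 68
f 70 66 69
f 70 72 66
f 68 72 67
f 71 69 67
f 67 72 71
f 71 70 69
f 72 70 71



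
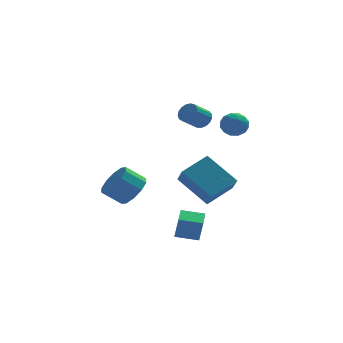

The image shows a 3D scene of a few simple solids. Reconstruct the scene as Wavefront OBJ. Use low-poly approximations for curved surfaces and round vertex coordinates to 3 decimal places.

v -0.193 -2.894 -3.208
v -0.025 -3.115 -2.02
v 0.03 -1.82 -3.041
v 0.199 -2.041 -1.853
v 0.941 -3.099 -3.407
v 1.11 -3.32 -2.219
v 1.165 -2.025 -3.24
v 1.333 -2.246 -2.052
v -1.63 2.71 -2.427
v -1.003 2.914 -1.663
v -2.003 2.935 -0.848
v -2.63 2.73 -1.613
v -1.191 3.456 -1.908
v -2.191 3.477 -1.093
v -1.547 3.714 -2.351
v -2.547 3.734 -1.536
v -1.935 3.587 -2.824
v -2.935 3.608 -2.009
v -2.206 3.126 -3.145
v -3.206 3.146 -2.33
v -2.257 2.505 -3.192
v -3.257 2.526 -2.377
v -2.069 1.963 -2.947
v -3.069 1.984 -2.132
v -1.713 1.706 -2.504
v -2.713 1.726 -1.689
v -1.325 1.832 -2.031
v -2.325 1.853 -1.216
v -1.054 2.294 -1.71
v -2.054 2.314 -0.895
v 1.456 -3.671 -0.386
v 0.174 -2.664 0.889
v 1.357 -2.736 -1.225
v 0.075 -1.729 0.051
v 2.745 -2.911 0.309
v 1.463 -1.904 1.585
v 2.646 -1.976 -0.529
v 1.364 -0.969 0.746
v 3.257 0.682 2.281
v 3.702 0.502 2.866
v 2.358 -0.002 2.754
v 2.803 -0.182 3.339
v 2.544 0.525 3.264
v 3.099 0.948 2.972
v 2.961 -0.448 2.648
v 3.516 -0.025 2.356
v 3.519 -0.196 3.093
v 3.261 0.405 3.474
v 2.799 0.095 2.146
v 2.541 0.696 2.527
v 3.558 0.652 2.532
v 2.502 -0.152 3.088
v 2.349 0.263 3.044
v 2.611 0.158 3.388
v 3.204 0.914 2.594
v 3.466 0.809 2.938
v 2.785 0.822 3.172
v 2.594 -0.309 2.682
v 2.856 -0.414 3.026
v 3.449 0.342 2.232
v 3.711 0.237 2.576
v 3.275 -0.322 2.448
v 3.712 0.136 3.01
v 3.184 -0.266 3.288
v 3.277 -0.423 2.881
v 3.603 -0.174 2.71
v 3.561 0.49 3.233
v 3.033 0.087 3.511
v 2.88 0.503 3.467
v 3.207 0.752 3.295
v 3.453 0.079 3.367
v 3.027 0.413 2.109
v 2.499 0.01 2.387
v 2.853 -0.252 2.325
v 3.18 -0.003 2.153
v 2.876 0.766 2.332
v 2.348 0.364 2.61
v 2.457 0.674 2.91
v 2.783 0.923 2.739
v 2.607 0.421 2.253
v 1.913 3.859 1.973
v 2.274 3.939 2.47
v 1.469 3.38 3.145
v 1.107 3.301 2.647
v 2.103 4.182 2.467
v 1.298 3.623 3.142
v 1.889 4.35 2.35
v 1.083 3.792 3.025
v 1.68 4.407 2.147
v 0.874 3.848 2.822
v 1.524 4.337 1.904
v 0.719 3.779 2.579
v 1.457 4.159 1.677
v 0.652 3.6 2.352
v 1.495 3.912 1.517
v 0.69 3.353 2.192
v 1.628 3.652 1.462
v 0.823 3.094 2.137
v 1.827 3.44 1.524
v 1.022 2.882 2.198
v 2.045 3.325 1.688
v 1.24 2.766 2.363
v 2.233 3.331 1.918
v 1.427 2.773 2.592
v 2.347 3.459 2.16
v 1.542 2.9 2.835
v 2.362 3.678 2.359
v 1.557 3.12 3.034
f 2 4 1
f 5 2 1
f 1 4 3
f 3 5 1
f 2 8 4
f 6 2 5
f 6 8 2
f 4 8 3
f 7 5 3
f 3 8 7
f 7 6 5
f 8 6 7
f 10 9 13
f 10 13 11
f 11 13 14
f 11 14 12
f 13 9 15
f 13 15 14
f 14 15 16
f 14 16 12
f 15 9 17
f 15 17 16
f 16 17 18
f 16 18 12
f 17 9 19
f 17 19 18
f 18 19 20
f 18 20 12
f 19 9 21
f 19 21 20
f 20 21 22
f 20 22 12
f 21 9 23
f 21 23 22
f 22 23 24
f 22 24 12
f 23 9 25
f 23 25 24
f 24 25 26
f 24 26 12
f 25 9 27
f 25 27 26
f 26 27 28
f 26 28 12
f 27 9 29
f 27 29 28
f 28 29 30
f 28 30 12
f 29 9 10
f 29 10 30
f 30 10 11
f 30 11 12
f 32 34 31
f 35 32 31
f 31 34 33
f 33 35 31
f 32 38 34
f 36 32 35
f 36 38 32
f 34 38 33
f 37 35 33
f 33 38 37
f 37 36 35
f 38 36 37
f 39 76 55
f 76 50 79
f 55 79 44
f 76 79 55
f 39 55 51
f 55 44 56
f 51 56 40
f 55 56 51
f 39 51 60
f 51 40 61
f 60 61 46
f 51 61 60
f 39 60 72
f 60 46 75
f 72 75 49
f 60 75 72
f 39 72 76
f 72 49 80
f 76 80 50
f 72 80 76
f 40 56 67
f 56 44 70
f 67 70 48
f 56 70 67
f 44 79 57
f 79 50 78
f 57 78 43
f 79 78 57
f 50 80 77
f 80 49 73
f 77 73 41
f 80 73 77
f 49 75 74
f 75 46 62
f 74 62 45
f 75 62 74
f 46 61 66
f 61 40 63
f 66 63 47
f 61 63 66
f 42 68 54
f 68 48 69
f 54 69 43
f 68 69 54
f 42 54 52
f 54 43 53
f 52 53 41
f 54 53 52
f 42 52 59
f 52 41 58
f 59 58 45
f 52 58 59
f 42 59 64
f 59 45 65
f 64 65 47
f 59 65 64
f 42 64 68
f 64 47 71
f 68 71 48
f 64 71 68
f 43 69 57
f 69 48 70
f 57 70 44
f 69 70 57
f 41 53 77
f 53 43 78
f 77 78 50
f 53 78 77
f 45 58 74
f 58 41 73
f 74 73 49
f 58 73 74
f 47 65 66
f 65 45 62
f 66 62 46
f 65 62 66
f 48 71 67
f 71 47 63
f 67 63 40
f 71 63 67
f 82 81 85
f 82 85 83
f 83 85 86
f 83 86 84
f 85 81 87
f 85 87 86
f 86 87 88
f 86 88 84
f 87 81 89
f 87 89 88
f 88 89 90
f 88 90 84
f 89 81 91
f 89 91 90
f 90 91 92
f 90 92 84
f 91 81 93
f 91 93 92
f 92 93 94
f 92 94 84
f 93 81 95
f 93 95 94
f 94 95 96
f 94 96 84
f 95 81 97
f 95 97 96
f 96 97 98
f 96 98 84
f 97 81 99
f 97 99 98
f 98 99 100
f 98 100 84
f 99 81 101
f 99 101 100
f 100 101 102
f 100 102 84
f 101 81 103
f 101 103 102
f 102 103 104
f 102 104 84
f 103 81 105
f 103 105 104
f 104 105 106
f 104 106 84
f 105 81 107
f 105 107 106
f 106 107 108
f 106 108 84
f 107 81 82
f 107 82 108
f 108 82 83
f 108 83 84



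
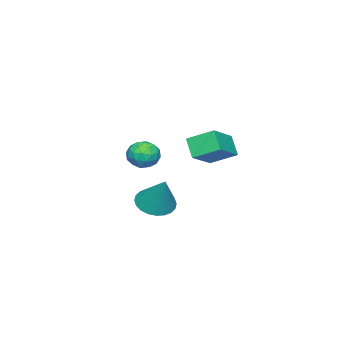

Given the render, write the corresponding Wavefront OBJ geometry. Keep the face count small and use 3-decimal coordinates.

v -3.366 -3.101 0.601
v -3.673 -2.005 1.166
v -2.95 -2.569 -0.203
v -3.257 -1.474 0.362
v -1.923 -3.086 1.358
v -2.23 -1.991 1.923
v -1.507 -2.555 0.554
v -1.814 -1.459 1.119
v 0.419 -3.078 -1.314
v 1.017 -2.681 -1.75
v 0.961 -2.302 0.134
v 0.77 -2.467 -1.772
v 0.469 -2.347 -1.724
v 0.16 -2.337 -1.614
v -0.109 -2.441 -1.458
v -0.297 -2.641 -1.28
v -0.377 -2.908 -1.108
v -0.335 -3.201 -0.966
v -0.179 -3.475 -0.878
v 0.069 -3.689 -0.856
v 0.37 -3.809 -0.904
v 0.678 -3.819 -1.014
v 0.947 -3.715 -1.17
v 1.136 -3.515 -1.348
v 1.216 -3.248 -1.521
v 1.174 -2.955 -1.662
v 2.128 -1.973 1.531
v 2.514 -1.945 2.107
v 1.906 -3.055 1.733
v 2.292 -3.027 2.309
v 1.689 -2.686 2.279
v 1.826 -2.017 2.155
v 2.594 -2.983 1.685
v 2.731 -2.314 1.561
v 2.803 -2.569 2.202
v 2.243 -2.386 2.569
v 2.177 -2.614 1.271
v 1.617 -2.431 1.638
v 2.34 -1.864 1.802
v 2.08 -3.136 2.038
v 1.725 -2.936 2.021
v 1.952 -2.919 2.36
v 1.936 -1.907 1.83
v 2.163 -1.89 2.168
v 1.678 -2.326 2.269
v 2.257 -3.11 1.672
v 2.484 -3.093 2.01
v 2.468 -2.081 1.48
v 2.695 -2.064 1.819
v 2.742 -2.674 1.571
v 2.737 -2.214 2.196
v 2.607 -2.85 2.314
v 2.784 -2.824 1.948
v 2.865 -2.431 1.875
v 2.408 -2.107 2.412
v 2.278 -2.743 2.53
v 1.923 -2.542 2.513
v 2.004 -2.149 2.44
v 2.578 -2.473 2.467
v 2.142 -2.257 1.31
v 2.012 -2.893 1.428
v 2.416 -2.851 1.4
v 2.497 -2.458 1.327
v 1.813 -2.15 1.526
v 1.683 -2.786 1.644
v 1.555 -2.569 1.965
v 1.636 -2.176 1.892
v 1.842 -2.527 1.373
f 2 4 1
f 5 2 1
f 1 4 3
f 3 5 1
f 2 8 4
f 6 2 5
f 6 8 2
f 4 8 3
f 7 5 3
f 3 8 7
f 7 6 5
f 8 6 7
f 10 9 12
f 10 12 11
f 12 9 13
f 12 13 11
f 13 9 14
f 13 14 11
f 14 9 15
f 14 15 11
f 15 9 16
f 15 16 11
f 16 9 17
f 16 17 11
f 17 9 18
f 17 18 11
f 18 9 19
f 18 19 11
f 19 9 20
f 19 20 11
f 20 9 21
f 20 21 11
f 21 9 22
f 21 22 11
f 22 9 23
f 22 23 11
f 23 9 24
f 23 24 11
f 24 9 25
f 24 25 11
f 25 9 26
f 25 26 11
f 26 9 10
f 26 10 11
f 27 64 43
f 64 38 67
f 43 67 32
f 64 67 43
f 27 43 39
f 43 32 44
f 39 44 28
f 43 44 39
f 27 39 48
f 39 28 49
f 48 49 34
f 39 49 48
f 27 48 60
f 48 34 63
f 60 63 37
f 48 63 60
f 27 60 64
f 60 37 68
f 64 68 38
f 60 68 64
f 28 44 55
f 44 32 58
f 55 58 36
f 44 58 55
f 32 67 45
f 67 38 66
f 45 66 31
f 67 66 45
f 38 68 65
f 68 37 61
f 65 61 29
f 68 61 65
f 37 63 62
f 63 34 50
f 62 50 33
f 63 50 62
f 34 49 54
f 49 28 51
f 54 51 35
f 49 51 54
f 30 56 42
f 56 36 57
f 42 57 31
f 56 57 42
f 30 42 40
f 42 31 41
f 40 41 29
f 42 41 40
f 30 40 47
f 40 29 46
f 47 46 33
f 40 46 47
f 30 47 52
f 47 33 53
f 52 53 35
f 47 53 52
f 30 52 56
f 52 35 59
f 56 59 36
f 52 59 56
f 31 57 45
f 57 36 58
f 45 58 32
f 57 58 45
f 29 41 65
f 41 31 66
f 65 66 38
f 41 66 65
f 33 46 62
f 46 29 61
f 62 61 37
f 46 61 62
f 35 53 54
f 53 33 50
f 54 50 34
f 53 50 54
f 36 59 55
f 59 35 51
f 55 51 28
f 59 51 55



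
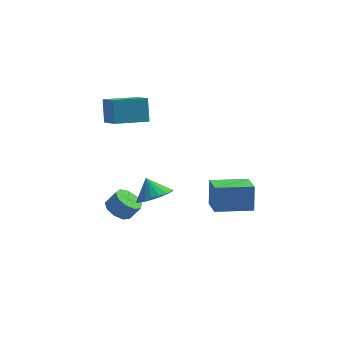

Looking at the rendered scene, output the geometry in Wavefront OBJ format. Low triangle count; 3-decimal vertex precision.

v -2.594 -1.093 -2.387
v -1.911 -0.863 -2.892
v -1.303 -0.796 -2.038
v -1.986 -1.027 -1.533
v -2.212 -0.372 -2.716
v -1.604 -0.306 -1.862
v -2.691 -0.219 -2.386
v -2.083 -0.152 -1.533
v -3.125 -0.474 -2.056
v -2.517 -0.408 -1.203
v -3.311 -1.02 -1.882
v -2.703 -0.953 -1.028
v -3.161 -1.6 -1.943
v -2.553 -1.533 -1.09
v -2.746 -1.942 -2.212
v -2.138 -1.876 -1.359
v -2.26 -1.888 -2.563
v -1.651 -1.821 -1.71
v -1.93 -1.462 -2.831
v -1.322 -1.395 -1.978
v -0.535 -2.032 -0.426
v 0.15 -2.592 0.194
v -1.025 -1.468 0.626
v 0.387 -2.221 0.105
v 0.464 -1.817 -0.075
v 0.369 -1.45 -0.316
v 0.117 -1.184 -0.576
v -0.247 -1.064 -0.81
v -0.661 -1.112 -0.977
v -1.053 -1.318 -1.05
v -1.355 -1.649 -1.014
v -1.516 -2.045 -0.877
v -1.507 -2.439 -0.661
v -1.329 -2.762 -0.405
v -1.015 -2.96 -0.153
v -0.617 -2.996 0.052
v -0.205 -2.866 0.175
v -3.541 2.589 2.174
v -2.857 1.048 3.194
v -3.662 3.421 3.512
v -2.978 1.88 4.532
v -1.662 3.26 1.928
v -0.978 1.719 2.948
v -1.783 4.092 3.266
v -1.099 2.551 4.286
v 2.718 -5.028 0.795
v 2.723 -4.483 2.278
v 2.407 -3.536 0.247
v 2.411 -2.991 1.73
v 4.789 -4.649 0.65
v 4.793 -4.104 2.133
v 4.477 -3.157 0.102
v 4.482 -2.612 1.585
f 2 1 5
f 2 5 3
f 3 5 6
f 3 6 4
f 5 1 7
f 5 7 6
f 6 7 8
f 6 8 4
f 7 1 9
f 7 9 8
f 8 9 10
f 8 10 4
f 9 1 11
f 9 11 10
f 10 11 12
f 10 12 4
f 11 1 13
f 11 13 12
f 12 13 14
f 12 14 4
f 13 1 15
f 13 15 14
f 14 15 16
f 14 16 4
f 15 1 17
f 15 17 16
f 16 17 18
f 16 18 4
f 17 1 19
f 17 19 18
f 18 19 20
f 18 20 4
f 19 1 2
f 19 2 20
f 20 2 3
f 20 3 4
f 22 21 24
f 22 24 23
f 24 21 25
f 24 25 23
f 25 21 26
f 25 26 23
f 26 21 27
f 26 27 23
f 27 21 28
f 27 28 23
f 28 21 29
f 28 29 23
f 29 21 30
f 29 30 23
f 30 21 31
f 30 31 23
f 31 21 32
f 31 32 23
f 32 21 33
f 32 33 23
f 33 21 34
f 33 34 23
f 34 21 35
f 34 35 23
f 35 21 36
f 35 36 23
f 36 21 37
f 36 37 23
f 37 21 22
f 37 22 23
f 39 41 38
f 42 39 38
f 38 41 40
f 40 42 38
f 39 45 41
f 43 39 42
f 43 45 39
f 41 45 40
f 44 42 40
f 40 45 44
f 44 43 42
f 45 43 44
f 47 49 46
f 50 47 46
f 46 49 48
f 48 50 46
f 47 53 49
f 51 47 50
f 51 53 47
f 49 53 48
f 52 50 48
f 48 53 52
f 52 51 50
f 53 51 52



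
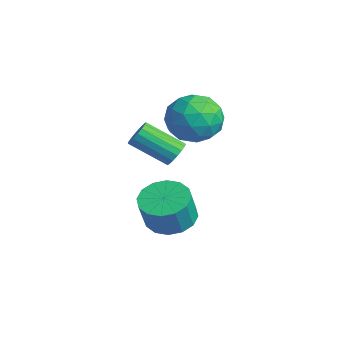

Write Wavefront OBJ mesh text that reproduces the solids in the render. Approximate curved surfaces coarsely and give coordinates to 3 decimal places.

v -4.517 0.112 1.052
v -3.288 0.209 1.196
v -4.532 -1.489 2.264
v -3.303 -1.392 2.408
v -4.055 -0.534 2.896
v -4.046 0.455 2.148
v -3.774 -1.735 1.312
v -3.765 -0.746 0.564
v -2.829 -0.933 1.357
v -3.003 -0.19 2.336
v -4.817 -1.09 1.124
v -4.991 -0.347 2.103
v -3.901 0.301 1.018
v -3.919 -1.581 2.442
v -4.361 -1.077 2.729
v -3.638 -1.02 2.814
v -4.346 0.446 1.577
v -3.624 0.503 1.662
v -4.075 0.066 2.661
v -4.196 -1.783 1.798
v -3.474 -1.726 1.883
v -4.182 -0.26 0.646
v -3.459 -0.203 0.731
v -3.745 -1.346 0.799
v -2.909 -0.313 1.197
v -2.918 -1.254 1.909
v -3.195 -1.456 1.265
v -3.19 -0.874 0.825
v -3.011 0.123 1.772
v -3.02 -0.817 2.484
v -3.462 -0.313 2.771
v -3.456 0.268 2.331
v -2.742 -0.548 1.867
v -4.8 -0.463 0.976
v -4.809 -1.403 1.688
v -4.364 -1.548 1.129
v -4.358 -0.967 0.689
v -4.902 -0.026 1.551
v -4.911 -0.967 2.263
v -4.63 -0.406 2.635
v -4.625 0.176 2.195
v -5.078 -0.732 1.593
v -3.216 -1.948 -3.101
v -2.18 -1.953 -3.367
v -1.827 -2.416 -1.985
v -2.864 -2.412 -1.719
v -2.276 -1.443 -3.172
v -1.923 -1.906 -1.789
v -2.624 -1.069 -2.958
v -2.271 -1.532 -1.575
v -3.13 -0.931 -2.782
v -2.778 -1.394 -1.4
v -3.66 -1.065 -2.692
v -3.308 -1.528 -1.31
v -4.071 -1.436 -2.711
v -3.718 -1.899 -1.329
v -4.253 -1.944 -2.835
v -3.9 -2.407 -1.453
v -4.157 -2.454 -3.031
v -3.804 -2.917 -1.648
v -3.809 -2.828 -3.245
v -3.456 -3.291 -1.862
v -3.302 -2.966 -3.42
v -2.95 -3.429 -2.038
v -2.772 -2.832 -3.51
v -2.42 -3.295 -2.128
v -2.362 -2.461 -3.491
v -2.009 -2.924 -2.109
v -1.752 -2.396 1.291
v -1.244 -2.598 1.537
v -2.179 -3.785 2.496
v -2.688 -3.584 2.249
v -1.328 -2.389 1.715
v -2.263 -3.576 2.673
v -1.509 -2.181 1.795
v -2.444 -3.368 2.754
v -1.746 -2.023 1.76
v -2.681 -3.21 2.719
v -1.984 -1.95 1.617
v -2.92 -3.137 2.576
v -2.169 -1.979 1.4
v -3.105 -3.166 2.359
v -2.259 -2.104 1.157
v -3.195 -3.292 2.116
v -2.233 -2.296 0.946
v -3.168 -3.484 1.904
v -2.096 -2.511 0.813
v -3.032 -3.698 1.771
v -1.881 -2.7 0.789
v -2.817 -3.887 1.748
v -1.636 -2.819 0.881
v -2.572 -4.006 1.839
v -1.418 -2.841 1.066
v -2.354 -4.028 2.025
v -1.276 -2.762 1.303
v -2.212 -3.949 2.262
f 1 38 17
f 38 12 41
f 17 41 6
f 38 41 17
f 1 17 13
f 17 6 18
f 13 18 2
f 17 18 13
f 1 13 22
f 13 2 23
f 22 23 8
f 13 23 22
f 1 22 34
f 22 8 37
f 34 37 11
f 22 37 34
f 1 34 38
f 34 11 42
f 38 42 12
f 34 42 38
f 2 18 29
f 18 6 32
f 29 32 10
f 18 32 29
f 6 41 19
f 41 12 40
f 19 40 5
f 41 40 19
f 12 42 39
f 42 11 35
f 39 35 3
f 42 35 39
f 11 37 36
f 37 8 24
f 36 24 7
f 37 24 36
f 8 23 28
f 23 2 25
f 28 25 9
f 23 25 28
f 4 30 16
f 30 10 31
f 16 31 5
f 30 31 16
f 4 16 14
f 16 5 15
f 14 15 3
f 16 15 14
f 4 14 21
f 14 3 20
f 21 20 7
f 14 20 21
f 4 21 26
f 21 7 27
f 26 27 9
f 21 27 26
f 4 26 30
f 26 9 33
f 30 33 10
f 26 33 30
f 5 31 19
f 31 10 32
f 19 32 6
f 31 32 19
f 3 15 39
f 15 5 40
f 39 40 12
f 15 40 39
f 7 20 36
f 20 3 35
f 36 35 11
f 20 35 36
f 9 27 28
f 27 7 24
f 28 24 8
f 27 24 28
f 10 33 29
f 33 9 25
f 29 25 2
f 33 25 29
f 44 43 47
f 44 47 45
f 45 47 48
f 45 48 46
f 47 43 49
f 47 49 48
f 48 49 50
f 48 50 46
f 49 43 51
f 49 51 50
f 50 51 52
f 50 52 46
f 51 43 53
f 51 53 52
f 52 53 54
f 52 54 46
f 53 43 55
f 53 55 54
f 54 55 56
f 54 56 46
f 55 43 57
f 55 57 56
f 56 57 58
f 56 58 46
f 57 43 59
f 57 59 58
f 58 59 60
f 58 60 46
f 59 43 61
f 59 61 60
f 60 61 62
f 60 62 46
f 61 43 63
f 61 63 62
f 62 63 64
f 62 64 46
f 63 43 65
f 63 65 64
f 64 65 66
f 64 66 46
f 65 43 67
f 65 67 66
f 66 67 68
f 66 68 46
f 67 43 44
f 67 44 68
f 68 44 45
f 68 45 46
f 70 69 73
f 70 73 71
f 71 73 74
f 71 74 72
f 73 69 75
f 73 75 74
f 74 75 76
f 74 76 72
f 75 69 77
f 75 77 76
f 76 77 78
f 76 78 72
f 77 69 79
f 77 79 78
f 78 79 80
f 78 80 72
f 79 69 81
f 79 81 80
f 80 81 82
f 80 82 72
f 81 69 83
f 81 83 82
f 82 83 84
f 82 84 72
f 83 69 85
f 83 85 84
f 84 85 86
f 84 86 72
f 85 69 87
f 85 87 86
f 86 87 88
f 86 88 72
f 87 69 89
f 87 89 88
f 88 89 90
f 88 90 72
f 89 69 91
f 89 91 90
f 90 91 92
f 90 92 72
f 91 69 93
f 91 93 92
f 92 93 94
f 92 94 72
f 93 69 95
f 93 95 94
f 94 95 96
f 94 96 72
f 95 69 70
f 95 70 96
f 96 70 71
f 96 71 72



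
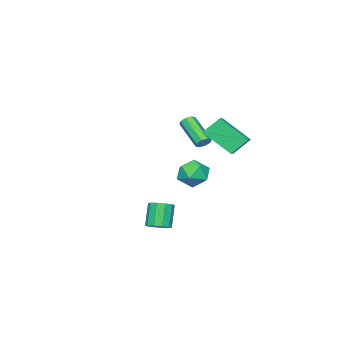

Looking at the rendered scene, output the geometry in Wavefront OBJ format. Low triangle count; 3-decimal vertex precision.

v -3.693 -2.058 -0.008
v -3.341 -1.926 0.321
v -3.894 -3.43 1.517
v -4.247 -3.562 1.188
v -3.675 -1.751 0.386
v -4.228 -3.255 1.583
v -4.02 -1.756 0.221
v -4.573 -3.26 1.417
v -4.174 -1.938 -0.079
v -4.727 -3.442 1.117
v -4.046 -2.19 -0.337
v -4.599 -3.694 0.859
v -3.712 -2.365 -0.403
v -4.265 -3.869 0.794
v -3.367 -2.36 -0.237
v -3.92 -3.864 0.959
v -3.213 -2.178 0.063
v -3.766 -3.682 1.259
v -3.526 0.061 -0.274
v -3.19 -1.573 1.05
v -4.215 0.703 0.693
v -3.879 -0.931 2.018
v -2.681 0.491 0.042
v -2.345 -1.143 1.367
v -3.37 1.133 1.01
v -3.034 -0.501 2.334
v 3.572 0.41 -3.271
v 3.95 -0.153 -3.214
v 3.305 -0.453 -1.893
v 2.928 0.11 -1.949
v 4.162 0.164 -3.039
v 3.518 -0.136 -1.717
v 4.149 0.575 -2.951
v 3.505 0.275 -1.63
v 3.916 0.923 -2.986
v 3.272 0.623 -1.665
v 3.551 1.075 -3.13
v 2.907 0.775 -1.809
v 3.195 0.973 -3.327
v 2.55 0.673 -2.006
v 2.982 0.656 -3.503
v 2.338 0.356 -2.181
v 2.995 0.245 -3.59
v 2.351 -0.055 -2.269
v 3.228 -0.103 -3.555
v 2.584 -0.403 -2.234
v 3.593 -0.255 -3.411
v 2.949 -0.555 -2.09
v -0.826 -0.183 -0.463
v -0.136 -0.373 -1.175
v -1.884 -1.167 -1.225
v -1.194 -1.357 -1.937
v -1.061 -1.708 -1
v -0.408 -1.099 -0.529
v -1.612 -0.441 -1.871
v -0.959 0.168 -1.4
v -0.622 -0.532 -2.045
v -0.282 -1.315 -1.507
v -1.738 -0.225 -0.893
v -1.398 -1.008 -0.355
f 2 1 5
f 2 5 3
f 3 5 6
f 3 6 4
f 5 1 7
f 5 7 6
f 6 7 8
f 6 8 4
f 7 1 9
f 7 9 8
f 8 9 10
f 8 10 4
f 9 1 11
f 9 11 10
f 10 11 12
f 10 12 4
f 11 1 13
f 11 13 12
f 12 13 14
f 12 14 4
f 13 1 15
f 13 15 14
f 14 15 16
f 14 16 4
f 15 1 17
f 15 17 16
f 16 17 18
f 16 18 4
f 17 1 2
f 17 2 18
f 18 2 3
f 18 3 4
f 20 22 19
f 23 20 19
f 19 22 21
f 21 23 19
f 20 26 22
f 24 20 23
f 24 26 20
f 22 26 21
f 25 23 21
f 21 26 25
f 25 24 23
f 26 24 25
f 28 27 31
f 28 31 29
f 29 31 32
f 29 32 30
f 31 27 33
f 31 33 32
f 32 33 34
f 32 34 30
f 33 27 35
f 33 35 34
f 34 35 36
f 34 36 30
f 35 27 37
f 35 37 36
f 36 37 38
f 36 38 30
f 37 27 39
f 37 39 38
f 38 39 40
f 38 40 30
f 39 27 41
f 39 41 40
f 40 41 42
f 40 42 30
f 41 27 43
f 41 43 42
f 42 43 44
f 42 44 30
f 43 27 45
f 43 45 44
f 44 45 46
f 44 46 30
f 45 27 47
f 45 47 46
f 46 47 48
f 46 48 30
f 47 27 28
f 47 28 48
f 48 28 29
f 48 29 30
f 49 60 54
f 49 54 50
f 49 50 56
f 49 56 59
f 49 59 60
f 50 54 58
f 54 60 53
f 60 59 51
f 59 56 55
f 56 50 57
f 52 58 53
f 52 53 51
f 52 51 55
f 52 55 57
f 52 57 58
f 53 58 54
f 51 53 60
f 55 51 59
f 57 55 56
f 58 57 50



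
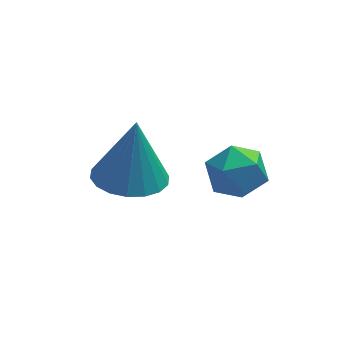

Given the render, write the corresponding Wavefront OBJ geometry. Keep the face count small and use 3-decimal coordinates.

v -0.505 -2.344 3.195
v -0.059 -2.674 2.696
v -0.801 -3.426 3.644
v -0.355 -3.756 3.145
v -0.06 -3.349 3.697
v 0.122 -2.681 3.42
v -0.982 -3.419 2.92
v -0.8 -2.751 2.643
v -0.354 -3.338 2.526
v 0.216 -3.295 3.006
v -1.076 -2.805 3.334
v -0.506 -2.762 3.814
v -2.538 -1.405 1.51
v -1.656 -1.388 1.392
v -2.322 -1.055 3.17
v -1.761 -1.012 1.326
v -2.02 -0.714 1.297
v -2.382 -0.552 1.31
v -2.774 -0.56 1.362
v -3.12 -0.736 1.444
v -3.35 -1.043 1.539
v -3.42 -1.423 1.628
v -3.314 -1.799 1.694
v -3.055 -2.097 1.723
v -2.693 -2.258 1.711
v -2.301 -2.251 1.658
v -1.955 -2.075 1.576
v -1.725 -1.767 1.481
f 1 12 6
f 1 6 2
f 1 2 8
f 1 8 11
f 1 11 12
f 2 6 10
f 6 12 5
f 12 11 3
f 11 8 7
f 8 2 9
f 4 10 5
f 4 5 3
f 4 3 7
f 4 7 9
f 4 9 10
f 5 10 6
f 3 5 12
f 7 3 11
f 9 7 8
f 10 9 2
f 14 13 16
f 14 16 15
f 16 13 17
f 16 17 15
f 17 13 18
f 17 18 15
f 18 13 19
f 18 19 15
f 19 13 20
f 19 20 15
f 20 13 21
f 20 21 15
f 21 13 22
f 21 22 15
f 22 13 23
f 22 23 15
f 23 13 24
f 23 24 15
f 24 13 25
f 24 25 15
f 25 13 26
f 25 26 15
f 26 13 27
f 26 27 15
f 27 13 28
f 27 28 15
f 28 13 14
f 28 14 15



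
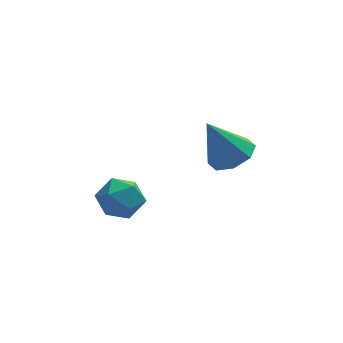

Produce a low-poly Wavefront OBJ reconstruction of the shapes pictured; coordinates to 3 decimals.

v 3.399 0.983 2.202
v 3.92 0.244 2.524
v 2.501 1.097 3.918
v 4.243 0.891 2.65
v 4.072 1.593 2.514
v 3.507 1.937 2.195
v 2.878 1.722 1.88
v 2.555 1.075 1.754
v 2.727 0.373 1.89
v 3.292 0.029 2.209
v -1.639 -0.061 1.425
v -0.993 0.187 2.086
v -0.527 -0.747 0.594
v 0.119 -0.499 1.255
v -0.545 -1.156 1.459
v -1.233 -0.733 1.972
v -0.287 0.173 0.708
v -0.975 0.596 1.221
v -0.157 0.331 1.642
v -0.317 -0.49 2.106
v -1.203 -0.07 0.574
v -1.363 -0.891 1.038
f 2 1 4
f 2 4 3
f 4 1 5
f 4 5 3
f 5 1 6
f 5 6 3
f 6 1 7
f 6 7 3
f 7 1 8
f 7 8 3
f 8 1 9
f 8 9 3
f 9 1 10
f 9 10 3
f 10 1 2
f 10 2 3
f 11 22 16
f 11 16 12
f 11 12 18
f 11 18 21
f 11 21 22
f 12 16 20
f 16 22 15
f 22 21 13
f 21 18 17
f 18 12 19
f 14 20 15
f 14 15 13
f 14 13 17
f 14 17 19
f 14 19 20
f 15 20 16
f 13 15 22
f 17 13 21
f 19 17 18
f 20 19 12



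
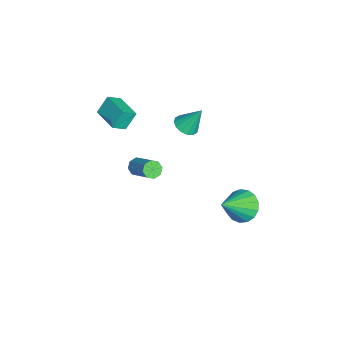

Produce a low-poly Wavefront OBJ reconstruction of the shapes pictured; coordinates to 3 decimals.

v -2.694 1.143 -0.148
v -1.936 1.237 -0.24
v -2.626 1.997 1.308
v -2.101 1.553 -0.417
v -2.426 1.759 -0.523
v -2.822 1.8 -0.528
v -3.184 1.665 -0.431
v -3.415 1.389 -0.259
v -3.453 1.048 -0.057
v -3.288 0.732 0.121
v -2.963 0.526 0.227
v -2.567 0.485 0.232
v -2.205 0.62 0.135
v -1.974 0.896 -0.037
v -3.655 -2.511 1.085
v -3.177 -3.188 1.645
v -2.288 -1.535 1.095
v -1.809 -2.212 1.654
v -3.251 -3.068 0.066
v -2.772 -3.745 0.625
v -1.883 -2.092 0.075
v -1.405 -2.769 0.635
v 1.827 -1.114 0.564
v 2.257 -1.383 0.305
v 3.423 -0.496 1.317
v 2.993 -0.226 1.576
v 2.148 -1.011 0.105
v 3.314 -0.124 1.116
v 1.851 -0.699 0.173
v 3.017 0.188 1.185
v 1.54 -0.63 0.471
v 2.706 0.257 1.482
v 1.397 -0.844 0.823
v 2.563 0.043 1.835
v 1.506 -1.216 1.024
v 2.672 -0.329 2.035
v 1.803 -1.528 0.955
v 2.969 -0.641 1.967
v 2.114 -1.597 0.658
v 3.28 -0.71 1.669
v 0.59 4.397 -3.934
v 1.051 3.893 -4.744
v 1.83 3.303 -2.546
v 1.339 4.305 -4.677
v 1.456 4.738 -4.44
v 1.375 5.093 -4.087
v 1.113 5.289 -3.699
v 0.731 5.28 -3.365
v 0.317 5.069 -3.161
v -0.034 4.705 -3.134
v -0.243 4.27 -3.291
v -0.261 3.864 -3.594
v -0.084 3.58 -3.976
v 0.247 3.484 -4.348
v 0.656 3.597 -4.625
f 2 1 4
f 2 4 3
f 4 1 5
f 4 5 3
f 5 1 6
f 5 6 3
f 6 1 7
f 6 7 3
f 7 1 8
f 7 8 3
f 8 1 9
f 8 9 3
f 9 1 10
f 9 10 3
f 10 1 11
f 10 11 3
f 11 1 12
f 11 12 3
f 12 1 13
f 12 13 3
f 13 1 14
f 13 14 3
f 14 1 2
f 14 2 3
f 16 18 15
f 19 16 15
f 15 18 17
f 17 19 15
f 16 22 18
f 20 16 19
f 20 22 16
f 18 22 17
f 21 19 17
f 17 22 21
f 21 20 19
f 22 20 21
f 24 23 27
f 24 27 25
f 25 27 28
f 25 28 26
f 27 23 29
f 27 29 28
f 28 29 30
f 28 30 26
f 29 23 31
f 29 31 30
f 30 31 32
f 30 32 26
f 31 23 33
f 31 33 32
f 32 33 34
f 32 34 26
f 33 23 35
f 33 35 34
f 34 35 36
f 34 36 26
f 35 23 37
f 35 37 36
f 36 37 38
f 36 38 26
f 37 23 39
f 37 39 38
f 38 39 40
f 38 40 26
f 39 23 24
f 39 24 40
f 40 24 25
f 40 25 26
f 42 41 44
f 42 44 43
f 44 41 45
f 44 45 43
f 45 41 46
f 45 46 43
f 46 41 47
f 46 47 43
f 47 41 48
f 47 48 43
f 48 41 49
f 48 49 43
f 49 41 50
f 49 50 43
f 50 41 51
f 50 51 43
f 51 41 52
f 51 52 43
f 52 41 53
f 52 53 43
f 53 41 54
f 53 54 43
f 54 41 55
f 54 55 43
f 55 41 42
f 55 42 43



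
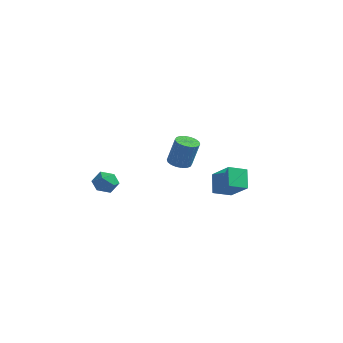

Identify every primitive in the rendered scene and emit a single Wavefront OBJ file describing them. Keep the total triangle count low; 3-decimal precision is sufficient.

v -1.929 -2.947 0.567
v -1.372 -2.492 0.836
v -1.108 -3.868 0.424
v -0.551 -3.413 0.693
v -1.105 -3.66 1.163
v -1.612 -3.091 1.252
v -0.868 -3.269 0.008
v -1.375 -2.7 0.097
v -0.716 -2.691 0.49
v -0.863 -2.933 1.204
v -1.617 -3.427 0.056
v -1.764 -3.669 0.77
v 1.227 3.217 -2.194
v 2.544 2.727 -1.085
v 0.715 3.993 -1.242
v 2.032 3.503 -0.134
v 1.868 4.097 -2.566
v 3.185 3.607 -1.458
v 1.356 4.873 -1.615
v 2.673 4.383 -0.506
v 2.193 -1.557 2.316
v 2.724 -1.223 2.147
v 3.159 -1.129 3.694
v 2.627 -1.463 3.864
v 2.528 -1.015 2.189
v 2.962 -0.921 3.736
v 2.265 -0.914 2.257
v 2.7 -0.82 3.804
v 1.988 -0.941 2.336
v 2.423 -0.846 3.883
v 1.752 -1.089 2.411
v 2.187 -0.995 3.959
v 1.603 -1.33 2.468
v 2.037 -1.236 4.015
v 1.571 -1.617 2.495
v 2.005 -1.522 4.042
v 1.661 -1.891 2.486
v 2.096 -1.797 4.033
v 1.858 -2.099 2.444
v 2.292 -2.005 3.991
v 2.12 -2.2 2.376
v 2.555 -2.106 3.923
v 2.397 -2.174 2.297
v 2.832 -2.079 3.844
v 2.633 -2.025 2.221
v 3.068 -1.931 3.769
v 2.783 -1.784 2.165
v 3.217 -1.69 3.712
v 2.815 -1.498 2.138
v 3.249 -1.403 3.685
f 1 12 6
f 1 6 2
f 1 2 8
f 1 8 11
f 1 11 12
f 2 6 10
f 6 12 5
f 12 11 3
f 11 8 7
f 8 2 9
f 4 10 5
f 4 5 3
f 4 3 7
f 4 7 9
f 4 9 10
f 5 10 6
f 3 5 12
f 7 3 11
f 9 7 8
f 10 9 2
f 14 16 13
f 17 14 13
f 13 16 15
f 15 17 13
f 14 20 16
f 18 14 17
f 18 20 14
f 16 20 15
f 19 17 15
f 15 20 19
f 19 18 17
f 20 18 19
f 22 21 25
f 22 25 23
f 23 25 26
f 23 26 24
f 25 21 27
f 25 27 26
f 26 27 28
f 26 28 24
f 27 21 29
f 27 29 28
f 28 29 30
f 28 30 24
f 29 21 31
f 29 31 30
f 30 31 32
f 30 32 24
f 31 21 33
f 31 33 32
f 32 33 34
f 32 34 24
f 33 21 35
f 33 35 34
f 34 35 36
f 34 36 24
f 35 21 37
f 35 37 36
f 36 37 38
f 36 38 24
f 37 21 39
f 37 39 38
f 38 39 40
f 38 40 24
f 39 21 41
f 39 41 40
f 40 41 42
f 40 42 24
f 41 21 43
f 41 43 42
f 42 43 44
f 42 44 24
f 43 21 45
f 43 45 44
f 44 45 46
f 44 46 24
f 45 21 47
f 45 47 46
f 46 47 48
f 46 48 24
f 47 21 49
f 47 49 48
f 48 49 50
f 48 50 24
f 49 21 22
f 49 22 50
f 50 22 23
f 50 23 24



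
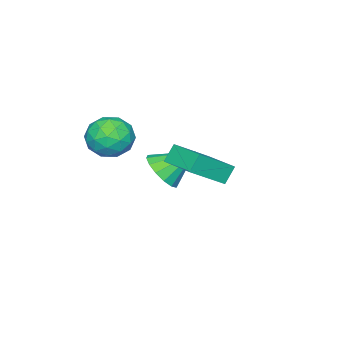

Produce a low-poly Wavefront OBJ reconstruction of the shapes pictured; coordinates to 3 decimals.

v -2.873 -1.628 -3.682
v -2.139 -1.752 -2.956
v -3.787 -0.572 -2.578
v -1.984 -1.321 -3.239
v -2.066 -0.973 -3.641
v -2.365 -0.799 -4.053
v -2.8 -0.848 -4.367
v -3.255 -1.106 -4.497
v -3.607 -1.503 -4.408
v -3.763 -1.934 -4.126
v -3.68 -2.283 -3.724
v -3.381 -2.456 -3.311
v -2.946 -2.407 -2.998
v -2.491 -2.15 -2.868
v -0.632 -1.432 -0.225
v 0.032 -1.436 0.63
v 0.528 -2.384 -1.13
v 1.192 -2.388 -0.275
v 0.26 -2.94 -0.24
v -0.456 -2.351 0.319
v 1.016 -1.469 -0.819
v 0.3 -0.88 -0.26
v 1.051 -1.459 0.264
v 0.583 -2.368 0.621
v -0.023 -1.452 -1.121
v -0.491 -2.361 -0.764
v -0.402 -1.35 0.282
v 0.962 -2.47 -0.782
v 0.414 -2.794 -0.762
v 0.804 -2.796 -0.259
v -0.689 -1.888 0.099
v -0.299 -1.891 0.602
v -0.164 -2.775 0.09
v 0.859 -1.929 -1.102
v 1.249 -1.932 -0.599
v -0.244 -1.024 -0.241
v 0.146 -1.026 0.262
v 0.724 -1.045 -0.59
v 0.587 -1.367 0.569
v 1.269 -1.926 0.037
v 1.166 -1.386 -0.283
v 0.745 -1.04 0.046
v 0.313 -1.901 0.779
v 0.994 -2.461 0.248
v 0.447 -2.785 0.268
v 0.025 -2.439 0.596
v 0.911 -1.914 0.564
v -0.434 -1.359 -0.748
v 0.247 -1.919 -1.279
v 0.535 -1.381 -1.096
v 0.113 -1.035 -0.768
v -0.709 -1.894 -0.537
v -0.027 -2.453 -1.069
v -0.185 -2.78 -0.546
v -0.606 -2.434 -0.217
v -0.351 -1.906 -1.064
v -0.728 2.138 -0.494
v 0.666 1.46 0.623
v -0.145 3.728 -0.256
v 1.248 3.05 0.861
v -0.188 2.05 -1.221
v 1.205 1.372 -0.104
v 0.394 3.64 -0.983
v 1.788 2.962 0.134
f 2 1 4
f 2 4 3
f 4 1 5
f 4 5 3
f 5 1 6
f 5 6 3
f 6 1 7
f 6 7 3
f 7 1 8
f 7 8 3
f 8 1 9
f 8 9 3
f 9 1 10
f 9 10 3
f 10 1 11
f 10 11 3
f 11 1 12
f 11 12 3
f 12 1 13
f 12 13 3
f 13 1 14
f 13 14 3
f 14 1 2
f 14 2 3
f 15 52 31
f 52 26 55
f 31 55 20
f 52 55 31
f 15 31 27
f 31 20 32
f 27 32 16
f 31 32 27
f 15 27 36
f 27 16 37
f 36 37 22
f 27 37 36
f 15 36 48
f 36 22 51
f 48 51 25
f 36 51 48
f 15 48 52
f 48 25 56
f 52 56 26
f 48 56 52
f 16 32 43
f 32 20 46
f 43 46 24
f 32 46 43
f 20 55 33
f 55 26 54
f 33 54 19
f 55 54 33
f 26 56 53
f 56 25 49
f 53 49 17
f 56 49 53
f 25 51 50
f 51 22 38
f 50 38 21
f 51 38 50
f 22 37 42
f 37 16 39
f 42 39 23
f 37 39 42
f 18 44 30
f 44 24 45
f 30 45 19
f 44 45 30
f 18 30 28
f 30 19 29
f 28 29 17
f 30 29 28
f 18 28 35
f 28 17 34
f 35 34 21
f 28 34 35
f 18 35 40
f 35 21 41
f 40 41 23
f 35 41 40
f 18 40 44
f 40 23 47
f 44 47 24
f 40 47 44
f 19 45 33
f 45 24 46
f 33 46 20
f 45 46 33
f 17 29 53
f 29 19 54
f 53 54 26
f 29 54 53
f 21 34 50
f 34 17 49
f 50 49 25
f 34 49 50
f 23 41 42
f 41 21 38
f 42 38 22
f 41 38 42
f 24 47 43
f 47 23 39
f 43 39 16
f 47 39 43
f 58 60 57
f 61 58 57
f 57 60 59
f 59 61 57
f 58 64 60
f 62 58 61
f 62 64 58
f 60 64 59
f 63 61 59
f 59 64 63
f 63 62 61
f 64 62 63

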